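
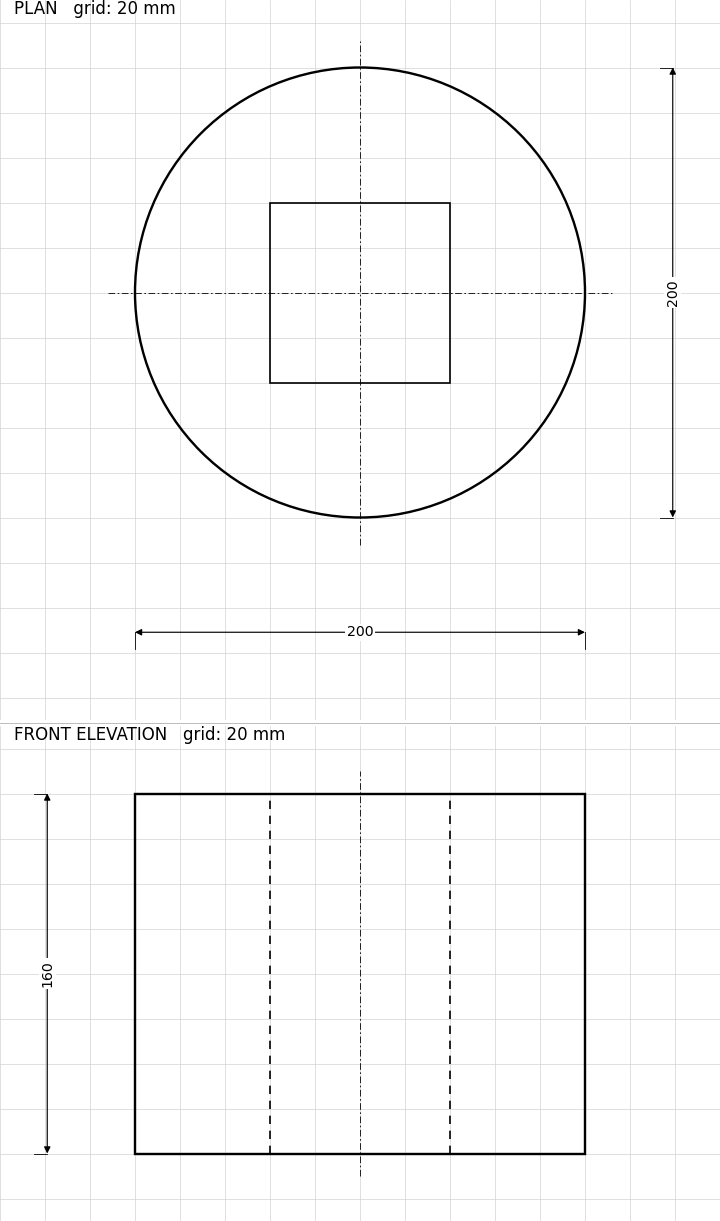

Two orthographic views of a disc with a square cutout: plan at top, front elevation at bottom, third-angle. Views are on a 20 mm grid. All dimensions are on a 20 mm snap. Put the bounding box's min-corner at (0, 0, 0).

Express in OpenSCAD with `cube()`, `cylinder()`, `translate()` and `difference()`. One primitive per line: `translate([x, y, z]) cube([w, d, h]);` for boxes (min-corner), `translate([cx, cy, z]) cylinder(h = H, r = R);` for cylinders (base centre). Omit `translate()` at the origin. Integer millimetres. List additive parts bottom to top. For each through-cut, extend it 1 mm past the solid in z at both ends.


difference() {
  translate([100, 100, 0]) cylinder(h = 160, r = 100);
  translate([60, 60, -1]) cube([80, 80, 162]);
}


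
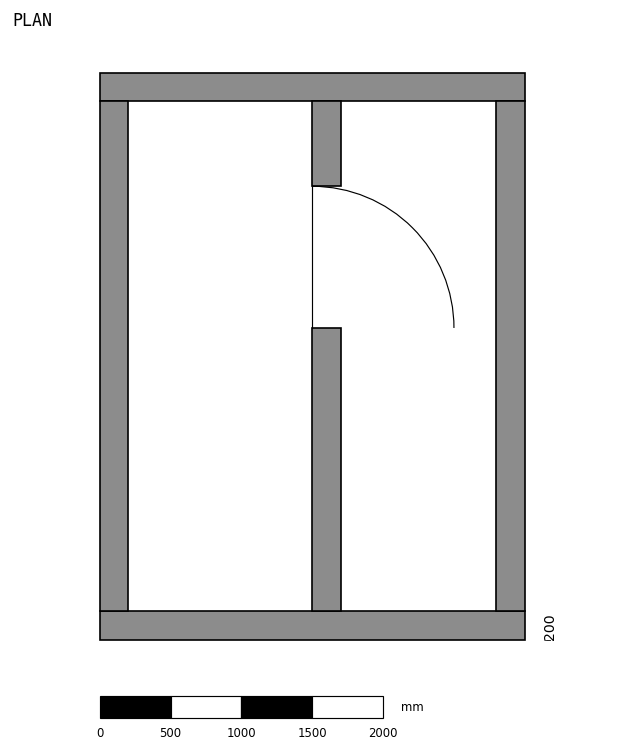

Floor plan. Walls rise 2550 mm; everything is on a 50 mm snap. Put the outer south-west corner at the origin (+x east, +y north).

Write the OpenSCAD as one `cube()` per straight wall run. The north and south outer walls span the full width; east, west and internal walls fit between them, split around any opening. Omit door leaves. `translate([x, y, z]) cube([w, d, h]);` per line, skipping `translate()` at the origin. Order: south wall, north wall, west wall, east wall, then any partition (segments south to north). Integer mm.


cube([3000, 200, 2550]);
translate([0, 3800, 0]) cube([3000, 200, 2550]);
translate([0, 200, 0]) cube([200, 3600, 2550]);
translate([2800, 200, 0]) cube([200, 3600, 2550]);
translate([1500, 200, 0]) cube([200, 2000, 2550]);
translate([1500, 3200, 0]) cube([200, 600, 2550]);


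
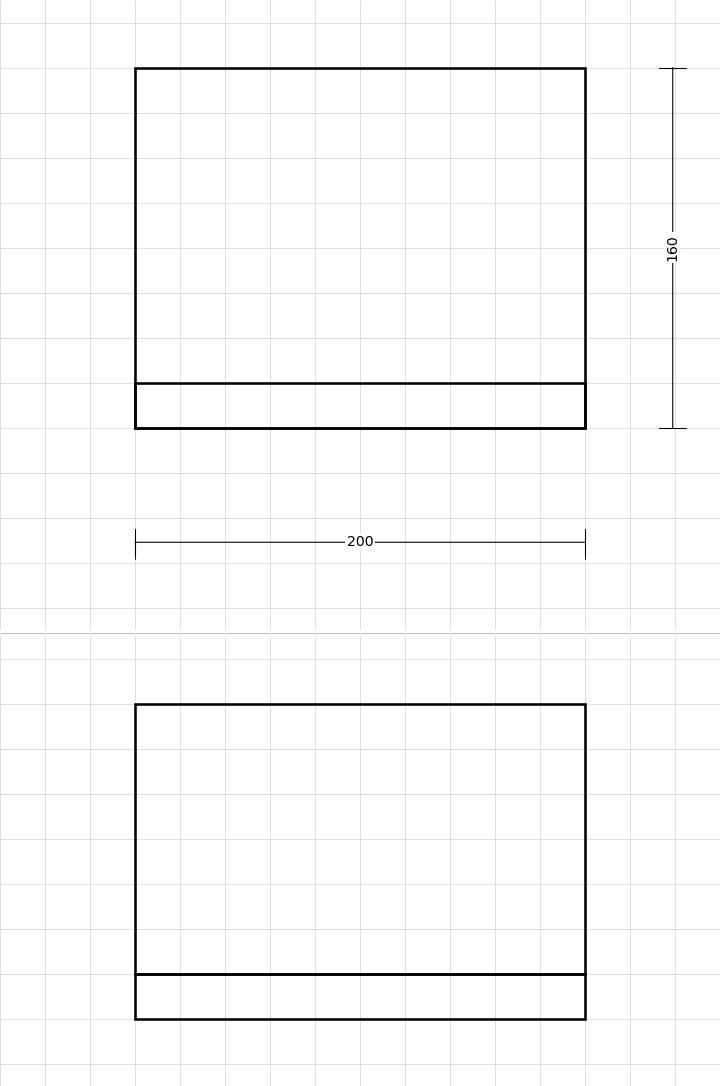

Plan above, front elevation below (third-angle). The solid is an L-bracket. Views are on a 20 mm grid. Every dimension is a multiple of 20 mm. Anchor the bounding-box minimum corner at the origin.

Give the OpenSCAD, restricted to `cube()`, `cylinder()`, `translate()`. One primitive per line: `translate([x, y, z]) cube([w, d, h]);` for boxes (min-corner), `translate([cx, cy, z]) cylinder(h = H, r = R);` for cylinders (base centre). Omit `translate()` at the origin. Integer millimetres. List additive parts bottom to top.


cube([200, 160, 20]);
translate([0, 0, 20]) cube([200, 20, 120]);


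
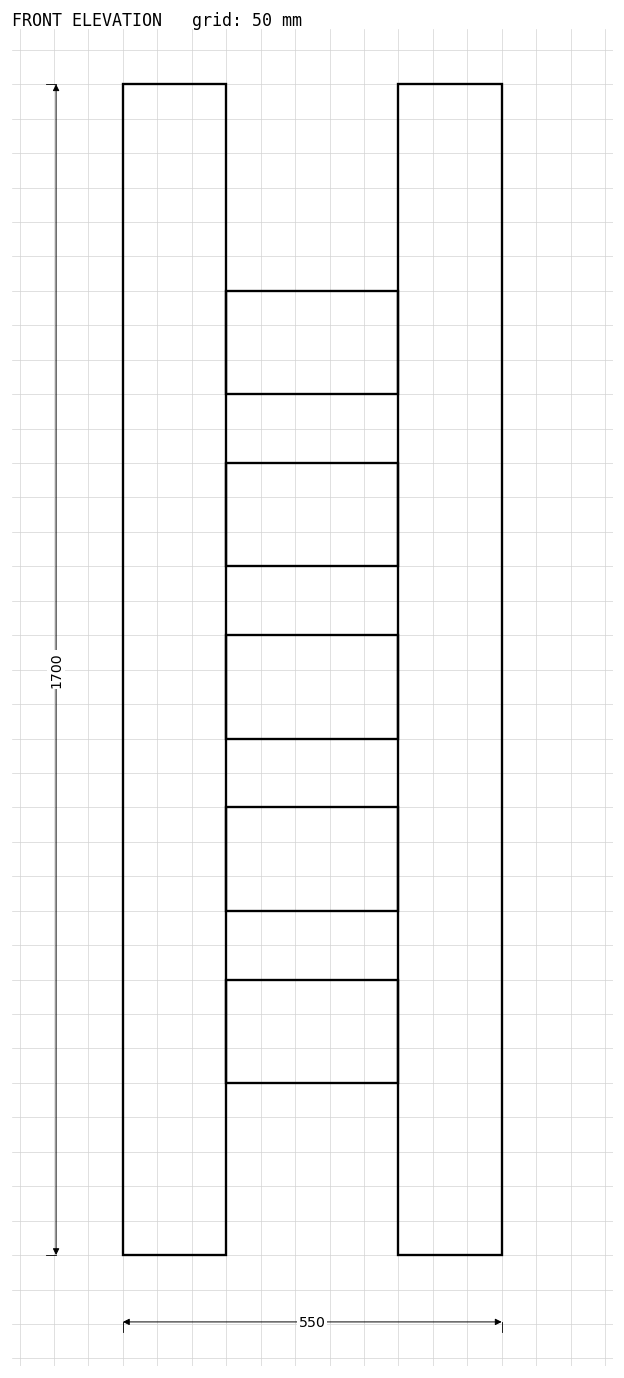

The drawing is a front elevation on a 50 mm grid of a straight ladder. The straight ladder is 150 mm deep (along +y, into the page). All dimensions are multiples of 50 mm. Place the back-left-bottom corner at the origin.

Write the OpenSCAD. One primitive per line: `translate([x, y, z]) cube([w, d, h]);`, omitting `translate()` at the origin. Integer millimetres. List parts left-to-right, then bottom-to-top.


cube([150, 150, 1700]);
translate([150, 0, 250]) cube([250, 150, 150]);
translate([150, 0, 500]) cube([250, 150, 150]);
translate([150, 0, 750]) cube([250, 150, 150]);
translate([150, 0, 1000]) cube([250, 150, 150]);
translate([150, 0, 1250]) cube([250, 150, 150]);
translate([400, 0, 0]) cube([150, 150, 1700]);


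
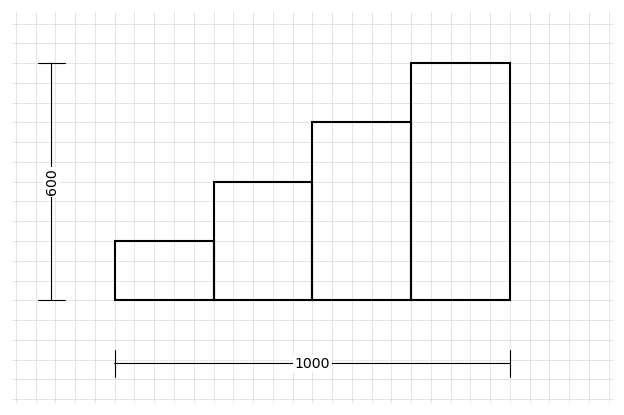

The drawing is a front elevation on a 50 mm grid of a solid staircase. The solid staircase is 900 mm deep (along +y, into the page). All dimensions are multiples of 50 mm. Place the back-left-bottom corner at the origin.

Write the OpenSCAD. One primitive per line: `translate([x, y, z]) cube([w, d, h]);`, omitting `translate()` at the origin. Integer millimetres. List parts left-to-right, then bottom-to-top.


cube([250, 900, 150]);
translate([250, 0, 0]) cube([250, 900, 300]);
translate([500, 0, 0]) cube([250, 900, 450]);
translate([750, 0, 0]) cube([250, 900, 600]);


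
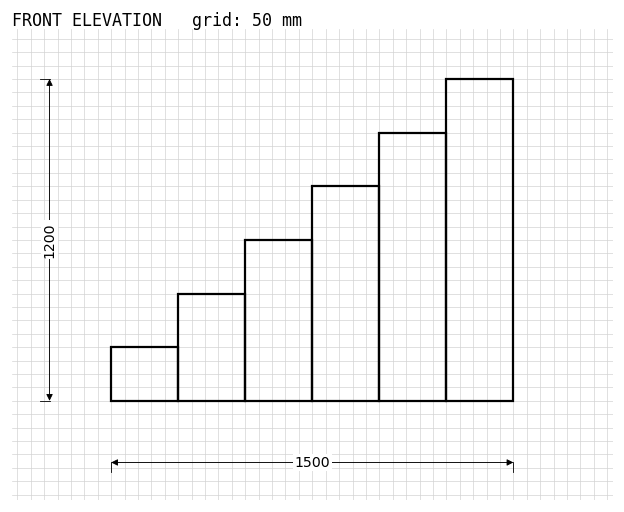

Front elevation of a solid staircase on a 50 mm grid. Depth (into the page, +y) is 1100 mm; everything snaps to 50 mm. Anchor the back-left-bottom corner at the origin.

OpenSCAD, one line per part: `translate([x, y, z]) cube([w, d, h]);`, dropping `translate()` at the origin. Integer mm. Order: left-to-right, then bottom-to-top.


cube([250, 1100, 200]);
translate([250, 0, 0]) cube([250, 1100, 400]);
translate([500, 0, 0]) cube([250, 1100, 600]);
translate([750, 0, 0]) cube([250, 1100, 800]);
translate([1000, 0, 0]) cube([250, 1100, 1000]);
translate([1250, 0, 0]) cube([250, 1100, 1200]);


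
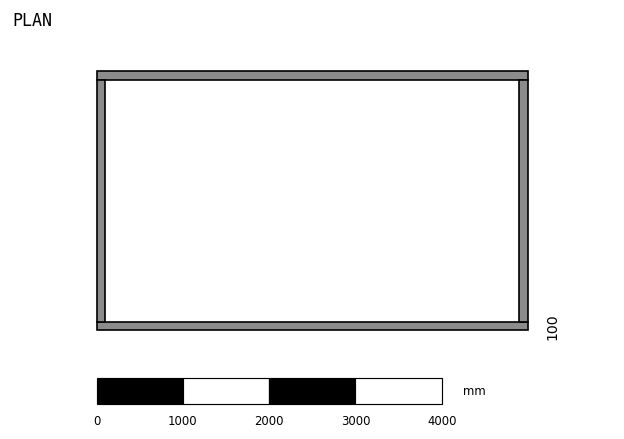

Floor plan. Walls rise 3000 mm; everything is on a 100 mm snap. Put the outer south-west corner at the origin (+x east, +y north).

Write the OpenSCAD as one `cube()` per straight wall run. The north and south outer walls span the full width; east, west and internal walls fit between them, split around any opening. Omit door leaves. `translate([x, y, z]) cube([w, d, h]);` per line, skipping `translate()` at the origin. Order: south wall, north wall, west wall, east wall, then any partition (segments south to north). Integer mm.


cube([5000, 100, 3000]);
translate([0, 2900, 0]) cube([5000, 100, 3000]);
translate([0, 100, 0]) cube([100, 2800, 3000]);
translate([4900, 100, 0]) cube([100, 2800, 3000]);


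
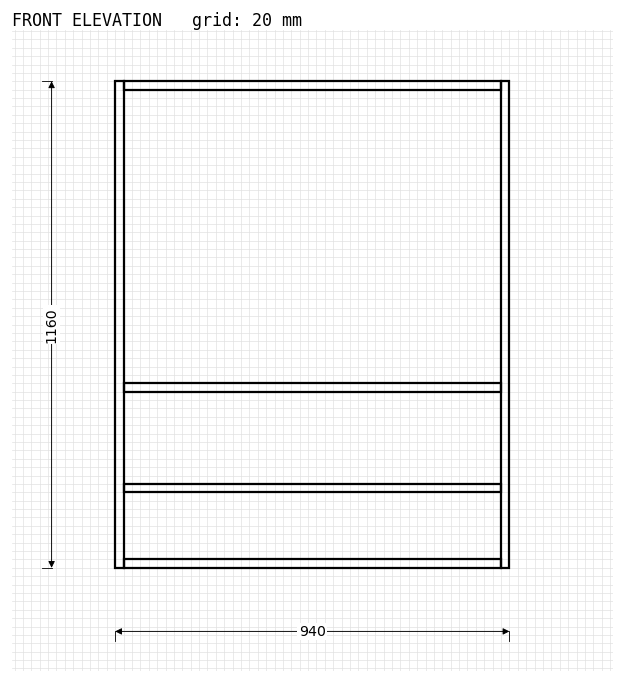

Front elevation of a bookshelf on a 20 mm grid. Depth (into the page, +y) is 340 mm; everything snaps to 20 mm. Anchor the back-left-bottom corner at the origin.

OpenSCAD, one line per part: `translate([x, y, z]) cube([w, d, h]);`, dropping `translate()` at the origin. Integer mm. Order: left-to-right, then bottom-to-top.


cube([20, 340, 1160]);
translate([20, 0, 0]) cube([900, 340, 20]);
translate([20, 0, 180]) cube([900, 340, 20]);
translate([20, 0, 420]) cube([900, 340, 20]);
translate([20, 0, 1140]) cube([900, 340, 20]);
translate([920, 0, 0]) cube([20, 340, 1160]);


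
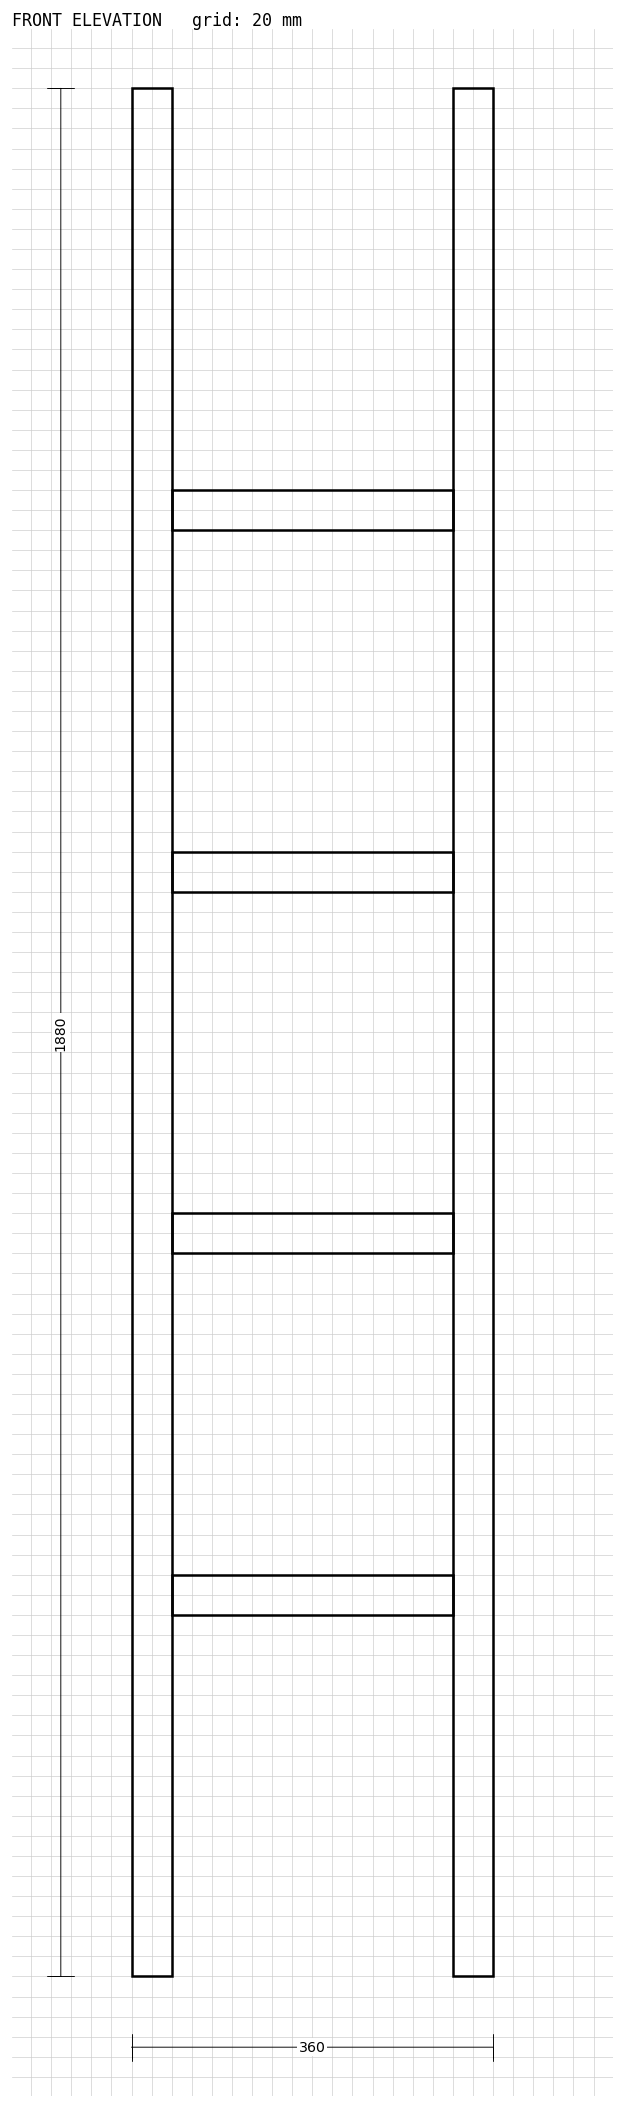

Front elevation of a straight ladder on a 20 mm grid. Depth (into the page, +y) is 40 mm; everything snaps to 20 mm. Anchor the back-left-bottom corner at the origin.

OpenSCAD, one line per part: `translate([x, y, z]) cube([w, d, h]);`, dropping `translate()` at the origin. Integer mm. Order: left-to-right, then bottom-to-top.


cube([40, 40, 1880]);
translate([40, 0, 360]) cube([280, 40, 40]);
translate([40, 0, 720]) cube([280, 40, 40]);
translate([40, 0, 1080]) cube([280, 40, 40]);
translate([40, 0, 1440]) cube([280, 40, 40]);
translate([320, 0, 0]) cube([40, 40, 1880]);


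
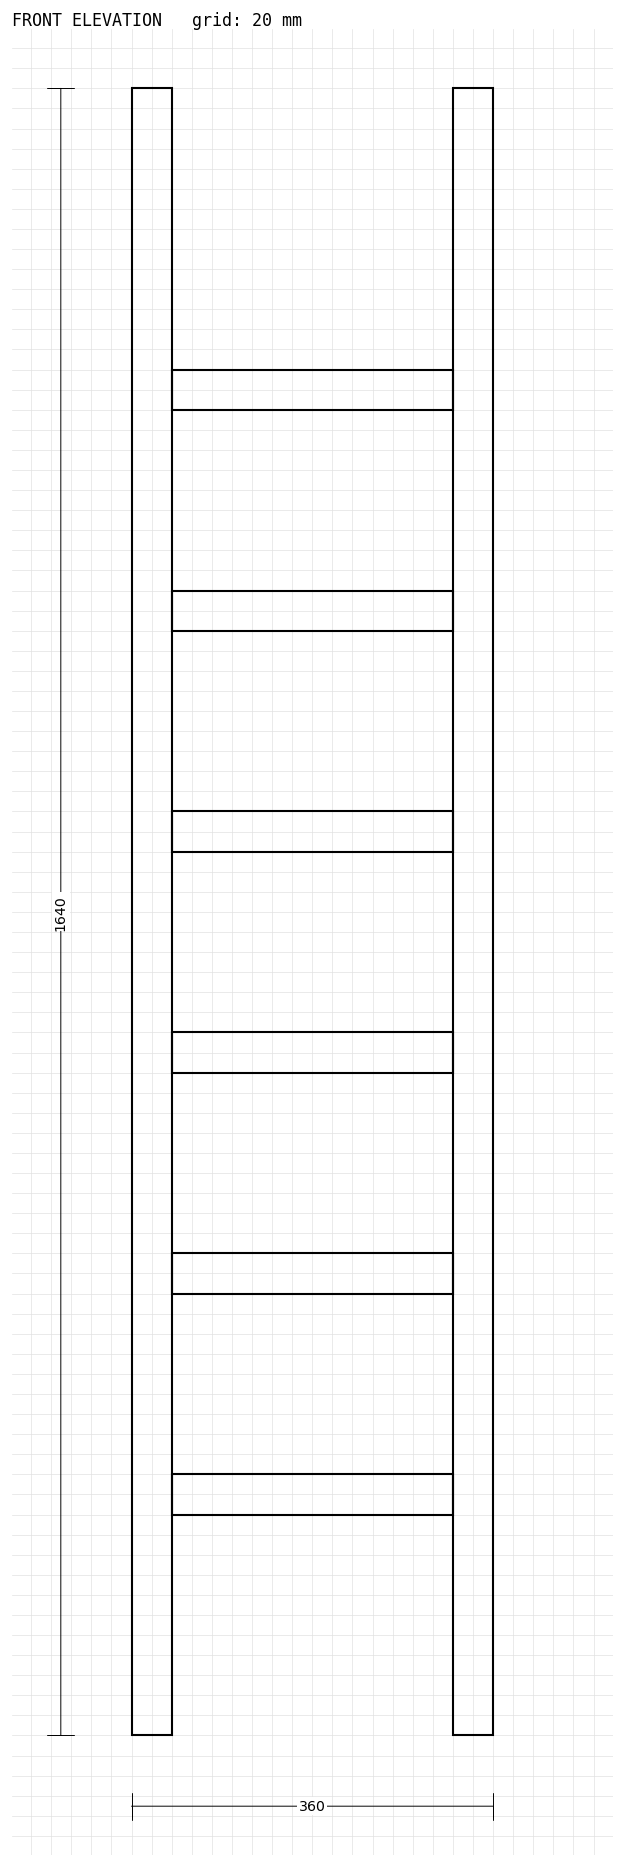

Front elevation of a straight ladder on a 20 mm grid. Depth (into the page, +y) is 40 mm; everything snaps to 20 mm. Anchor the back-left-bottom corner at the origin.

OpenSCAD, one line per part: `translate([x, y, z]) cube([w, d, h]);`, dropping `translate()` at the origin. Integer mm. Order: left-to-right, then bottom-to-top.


cube([40, 40, 1640]);
translate([40, 0, 220]) cube([280, 40, 40]);
translate([40, 0, 440]) cube([280, 40, 40]);
translate([40, 0, 660]) cube([280, 40, 40]);
translate([40, 0, 880]) cube([280, 40, 40]);
translate([40, 0, 1100]) cube([280, 40, 40]);
translate([40, 0, 1320]) cube([280, 40, 40]);
translate([320, 0, 0]) cube([40, 40, 1640]);


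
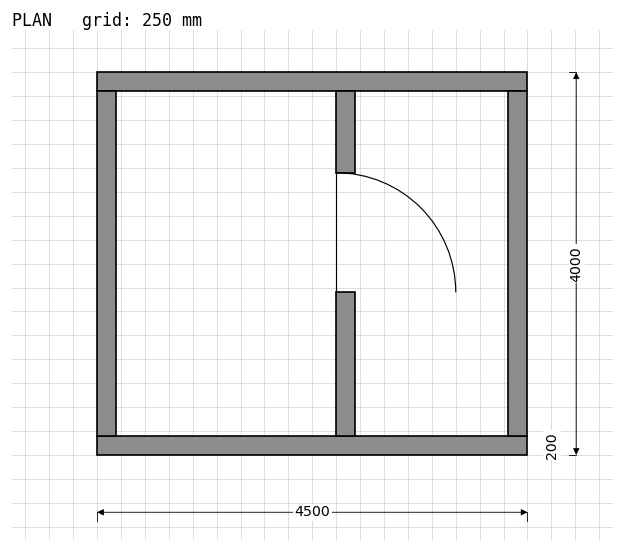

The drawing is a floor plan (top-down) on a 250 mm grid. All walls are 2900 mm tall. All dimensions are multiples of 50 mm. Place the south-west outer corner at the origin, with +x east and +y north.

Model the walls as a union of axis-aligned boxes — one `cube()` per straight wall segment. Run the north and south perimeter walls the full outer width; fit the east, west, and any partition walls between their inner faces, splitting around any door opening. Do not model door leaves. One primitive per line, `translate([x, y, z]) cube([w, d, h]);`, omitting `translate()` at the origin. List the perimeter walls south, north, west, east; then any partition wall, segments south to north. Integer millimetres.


cube([4500, 200, 2900]);
translate([0, 3800, 0]) cube([4500, 200, 2900]);
translate([0, 200, 0]) cube([200, 3600, 2900]);
translate([4300, 200, 0]) cube([200, 3600, 2900]);
translate([2500, 200, 0]) cube([200, 1500, 2900]);
translate([2500, 2950, 0]) cube([200, 850, 2900]);


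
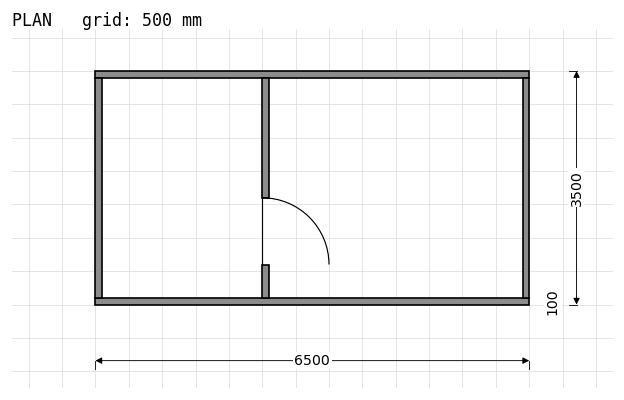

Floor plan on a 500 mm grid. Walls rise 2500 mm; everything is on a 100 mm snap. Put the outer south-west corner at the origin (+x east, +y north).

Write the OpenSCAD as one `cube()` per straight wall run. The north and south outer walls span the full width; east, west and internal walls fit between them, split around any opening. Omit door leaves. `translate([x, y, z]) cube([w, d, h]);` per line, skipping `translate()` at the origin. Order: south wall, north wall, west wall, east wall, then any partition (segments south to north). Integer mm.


cube([6500, 100, 2500]);
translate([0, 3400, 0]) cube([6500, 100, 2500]);
translate([0, 100, 0]) cube([100, 3300, 2500]);
translate([6400, 100, 0]) cube([100, 3300, 2500]);
translate([2500, 100, 0]) cube([100, 500, 2500]);
translate([2500, 1600, 0]) cube([100, 1800, 2500]);


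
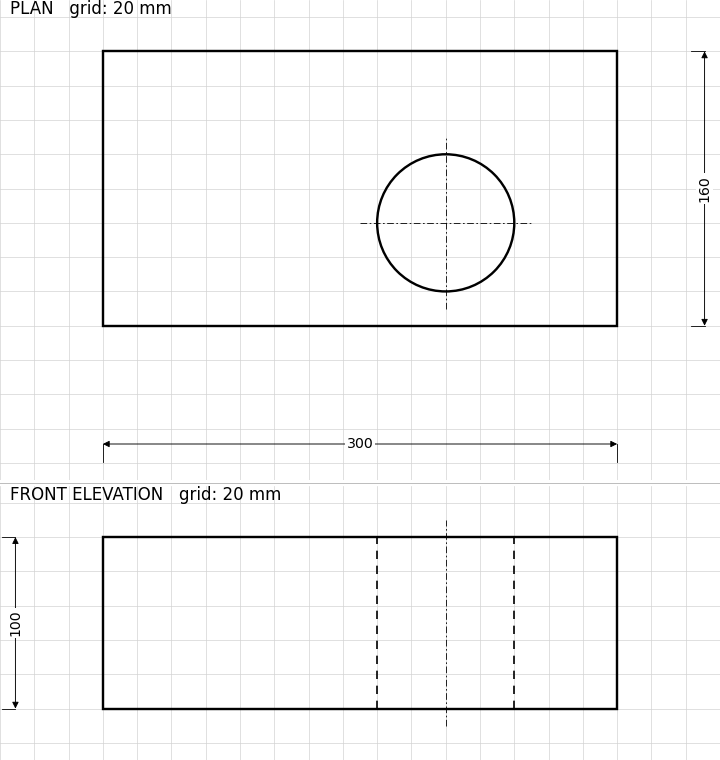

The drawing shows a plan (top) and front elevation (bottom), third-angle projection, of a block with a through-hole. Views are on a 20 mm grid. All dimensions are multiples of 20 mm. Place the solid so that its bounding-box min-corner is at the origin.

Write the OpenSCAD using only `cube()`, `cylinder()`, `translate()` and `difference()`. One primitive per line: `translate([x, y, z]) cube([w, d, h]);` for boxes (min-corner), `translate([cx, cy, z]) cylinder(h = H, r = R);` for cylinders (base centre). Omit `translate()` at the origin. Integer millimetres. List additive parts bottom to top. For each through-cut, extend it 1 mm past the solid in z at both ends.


difference() {
  cube([300, 160, 100]);
  translate([200, 60, -1]) cylinder(h = 102, r = 40);
}


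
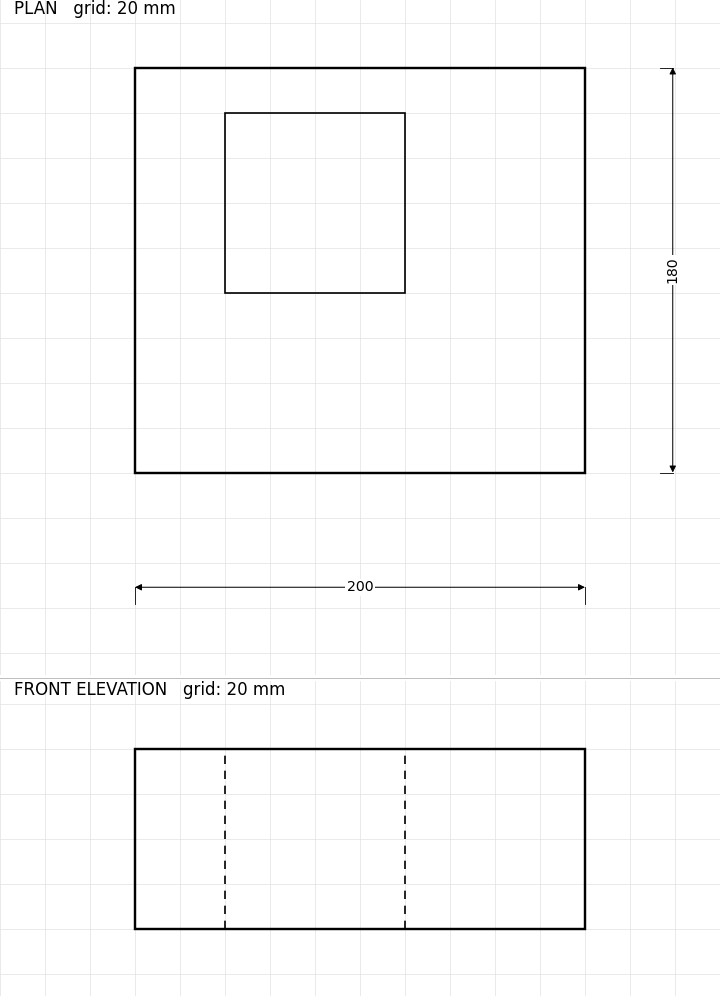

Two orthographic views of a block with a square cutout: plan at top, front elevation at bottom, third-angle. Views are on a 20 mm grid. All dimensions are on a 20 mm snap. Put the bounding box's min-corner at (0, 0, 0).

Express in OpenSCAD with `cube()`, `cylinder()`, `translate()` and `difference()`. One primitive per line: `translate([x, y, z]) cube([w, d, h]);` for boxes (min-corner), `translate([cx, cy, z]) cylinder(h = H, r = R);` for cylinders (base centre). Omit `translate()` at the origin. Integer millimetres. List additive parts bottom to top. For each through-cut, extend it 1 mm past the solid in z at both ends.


difference() {
  cube([200, 180, 80]);
  translate([40, 80, -1]) cube([80, 80, 82]);
}


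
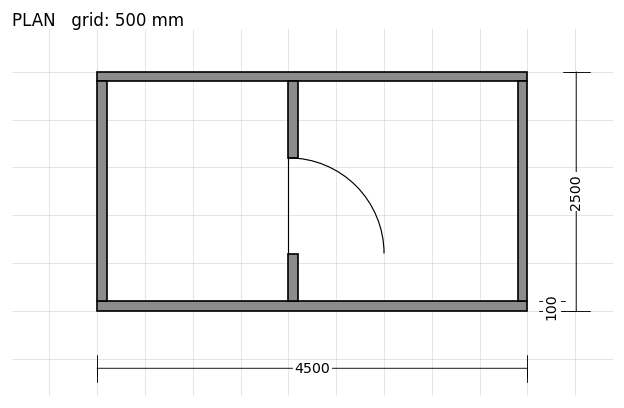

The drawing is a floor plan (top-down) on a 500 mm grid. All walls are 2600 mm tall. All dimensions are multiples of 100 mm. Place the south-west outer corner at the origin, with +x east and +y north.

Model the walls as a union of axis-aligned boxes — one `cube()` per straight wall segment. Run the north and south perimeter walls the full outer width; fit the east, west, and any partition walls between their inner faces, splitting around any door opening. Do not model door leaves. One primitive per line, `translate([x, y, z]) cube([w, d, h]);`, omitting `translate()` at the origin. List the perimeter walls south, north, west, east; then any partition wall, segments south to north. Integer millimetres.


cube([4500, 100, 2600]);
translate([0, 2400, 0]) cube([4500, 100, 2600]);
translate([0, 100, 0]) cube([100, 2300, 2600]);
translate([4400, 100, 0]) cube([100, 2300, 2600]);
translate([2000, 100, 0]) cube([100, 500, 2600]);
translate([2000, 1600, 0]) cube([100, 800, 2600]);


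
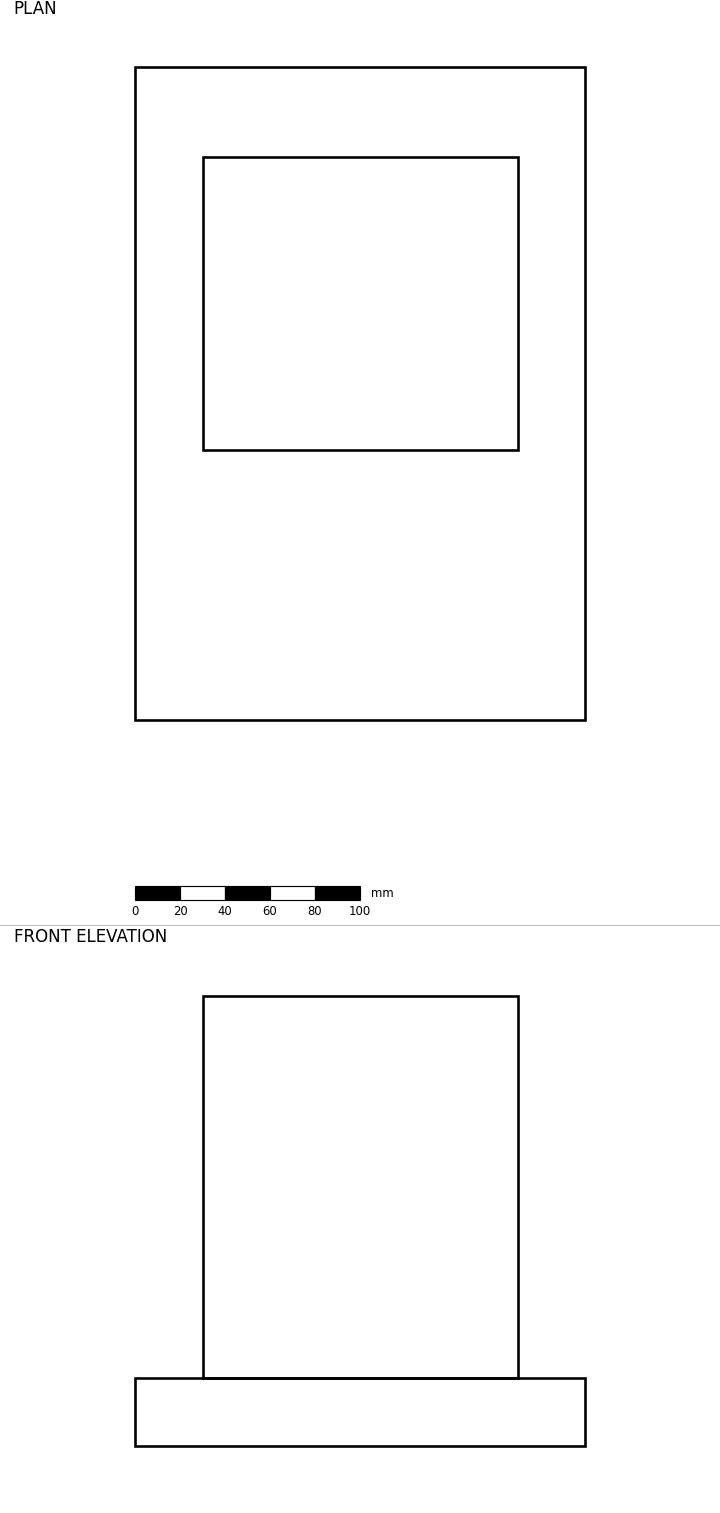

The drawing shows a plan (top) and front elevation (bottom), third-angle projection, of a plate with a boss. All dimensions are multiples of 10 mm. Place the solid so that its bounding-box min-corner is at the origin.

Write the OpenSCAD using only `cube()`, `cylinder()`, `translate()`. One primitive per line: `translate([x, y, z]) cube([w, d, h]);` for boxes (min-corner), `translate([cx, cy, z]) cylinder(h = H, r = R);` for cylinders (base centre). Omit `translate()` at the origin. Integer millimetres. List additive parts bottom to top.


cube([200, 290, 30]);
translate([30, 120, 30]) cube([140, 130, 170]);


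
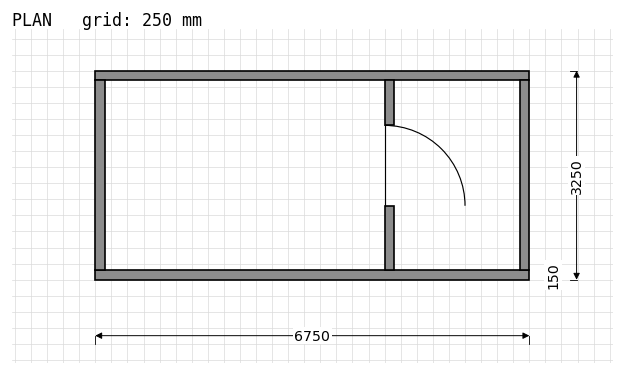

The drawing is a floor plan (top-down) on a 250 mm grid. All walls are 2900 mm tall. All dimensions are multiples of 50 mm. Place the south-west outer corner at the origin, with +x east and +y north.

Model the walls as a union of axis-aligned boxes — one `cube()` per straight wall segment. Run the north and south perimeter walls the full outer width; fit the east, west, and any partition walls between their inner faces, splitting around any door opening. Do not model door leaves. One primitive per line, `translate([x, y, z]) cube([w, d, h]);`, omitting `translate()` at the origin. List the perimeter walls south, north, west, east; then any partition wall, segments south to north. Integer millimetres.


cube([6750, 150, 2900]);
translate([0, 3100, 0]) cube([6750, 150, 2900]);
translate([0, 150, 0]) cube([150, 2950, 2900]);
translate([6600, 150, 0]) cube([150, 2950, 2900]);
translate([4500, 150, 0]) cube([150, 1000, 2900]);
translate([4500, 2400, 0]) cube([150, 700, 2900]);


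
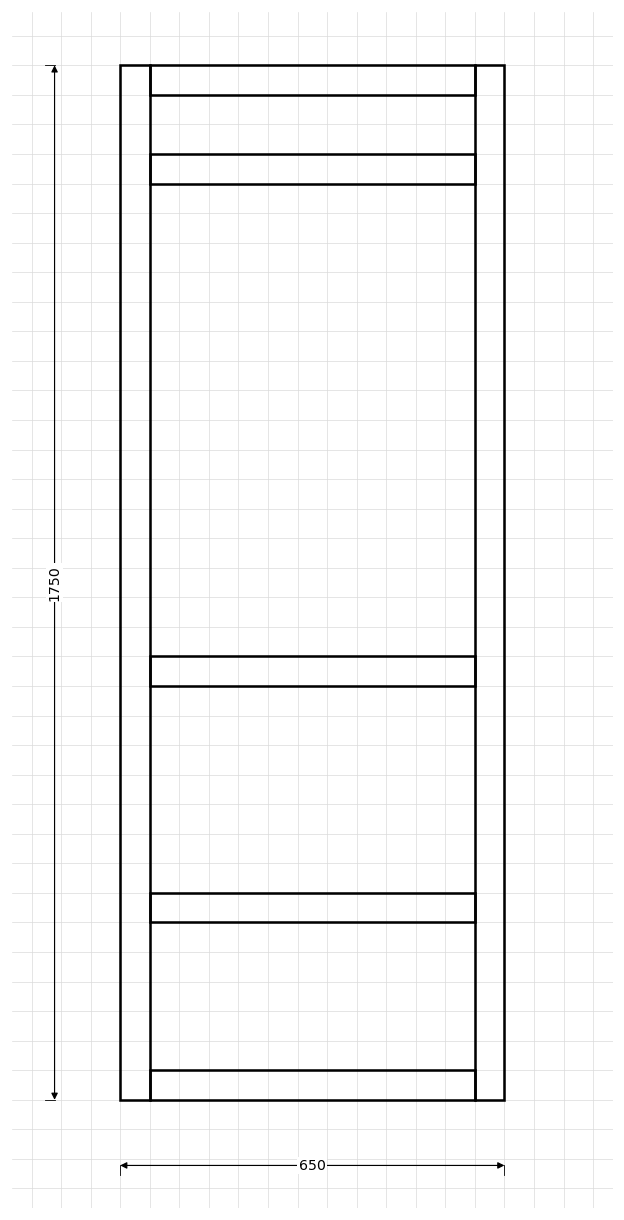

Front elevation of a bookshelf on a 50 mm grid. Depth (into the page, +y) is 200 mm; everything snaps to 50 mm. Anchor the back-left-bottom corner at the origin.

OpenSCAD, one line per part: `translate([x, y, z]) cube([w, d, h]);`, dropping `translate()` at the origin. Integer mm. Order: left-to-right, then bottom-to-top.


cube([50, 200, 1750]);
translate([50, 0, 0]) cube([550, 200, 50]);
translate([50, 0, 300]) cube([550, 200, 50]);
translate([50, 0, 700]) cube([550, 200, 50]);
translate([50, 0, 1550]) cube([550, 200, 50]);
translate([50, 0, 1700]) cube([550, 200, 50]);
translate([600, 0, 0]) cube([50, 200, 1750]);


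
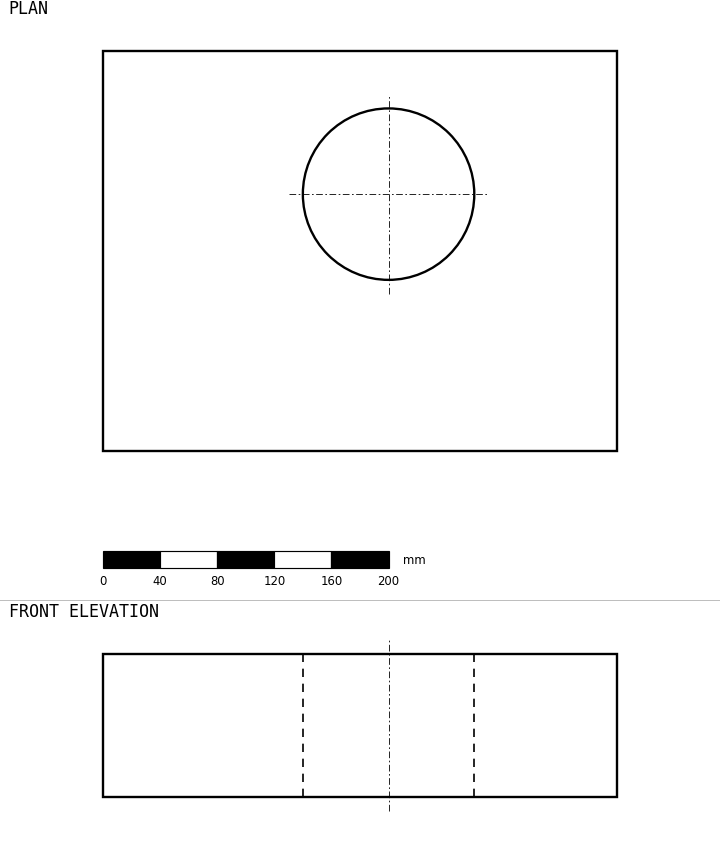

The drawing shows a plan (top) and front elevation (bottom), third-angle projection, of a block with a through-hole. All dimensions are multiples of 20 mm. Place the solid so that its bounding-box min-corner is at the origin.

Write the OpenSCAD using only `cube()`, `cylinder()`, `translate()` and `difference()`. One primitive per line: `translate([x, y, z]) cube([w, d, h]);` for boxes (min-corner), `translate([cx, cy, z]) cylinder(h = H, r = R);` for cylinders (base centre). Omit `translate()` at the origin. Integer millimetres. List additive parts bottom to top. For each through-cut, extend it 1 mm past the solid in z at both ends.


difference() {
  cube([360, 280, 100]);
  translate([200, 180, -1]) cylinder(h = 102, r = 60);
}


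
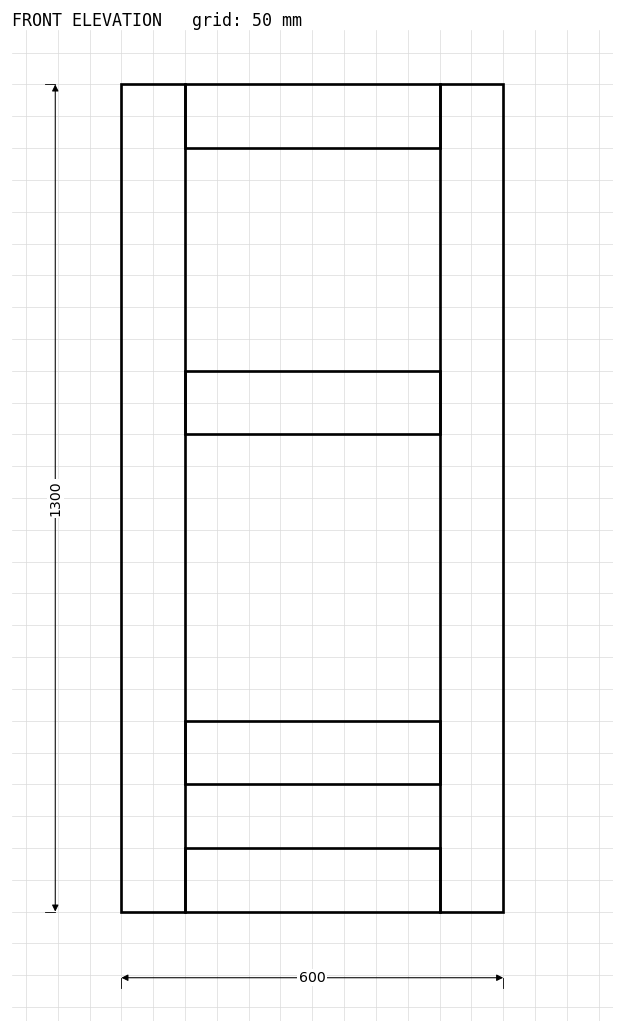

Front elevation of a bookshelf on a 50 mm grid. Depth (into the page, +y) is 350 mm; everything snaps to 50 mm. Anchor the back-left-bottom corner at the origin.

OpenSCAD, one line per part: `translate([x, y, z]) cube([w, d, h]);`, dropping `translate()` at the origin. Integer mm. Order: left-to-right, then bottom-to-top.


cube([100, 350, 1300]);
translate([100, 0, 0]) cube([400, 350, 100]);
translate([100, 0, 200]) cube([400, 350, 100]);
translate([100, 0, 750]) cube([400, 350, 100]);
translate([100, 0, 1200]) cube([400, 350, 100]);
translate([500, 0, 0]) cube([100, 350, 1300]);


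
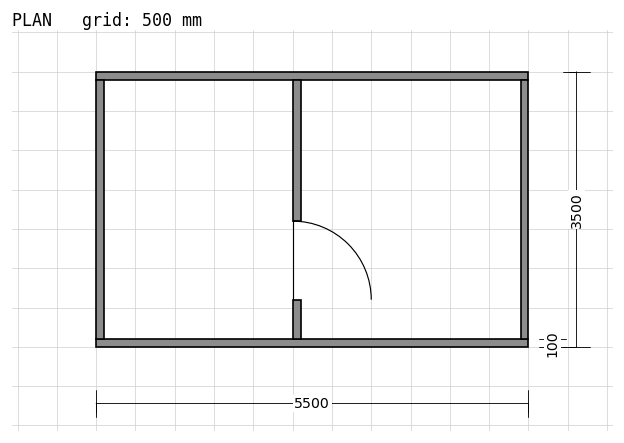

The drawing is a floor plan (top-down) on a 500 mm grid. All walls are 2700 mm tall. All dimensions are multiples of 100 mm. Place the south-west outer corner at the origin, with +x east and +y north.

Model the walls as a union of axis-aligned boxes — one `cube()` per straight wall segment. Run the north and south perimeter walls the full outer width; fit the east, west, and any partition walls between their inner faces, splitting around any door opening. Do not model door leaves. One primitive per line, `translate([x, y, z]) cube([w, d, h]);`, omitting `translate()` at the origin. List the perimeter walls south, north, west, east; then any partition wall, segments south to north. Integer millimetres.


cube([5500, 100, 2700]);
translate([0, 3400, 0]) cube([5500, 100, 2700]);
translate([0, 100, 0]) cube([100, 3300, 2700]);
translate([5400, 100, 0]) cube([100, 3300, 2700]);
translate([2500, 100, 0]) cube([100, 500, 2700]);
translate([2500, 1600, 0]) cube([100, 1800, 2700]);


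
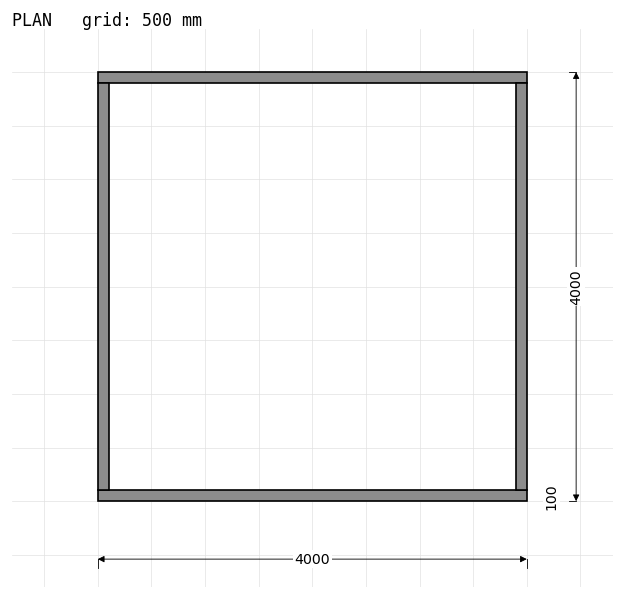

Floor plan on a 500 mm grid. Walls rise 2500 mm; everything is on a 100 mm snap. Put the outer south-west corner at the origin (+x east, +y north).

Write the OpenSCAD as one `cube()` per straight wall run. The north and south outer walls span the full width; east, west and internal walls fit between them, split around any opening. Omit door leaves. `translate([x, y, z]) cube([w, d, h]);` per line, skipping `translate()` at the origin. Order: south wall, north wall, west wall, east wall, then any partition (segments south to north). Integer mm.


cube([4000, 100, 2500]);
translate([0, 3900, 0]) cube([4000, 100, 2500]);
translate([0, 100, 0]) cube([100, 3800, 2500]);
translate([3900, 100, 0]) cube([100, 3800, 2500]);


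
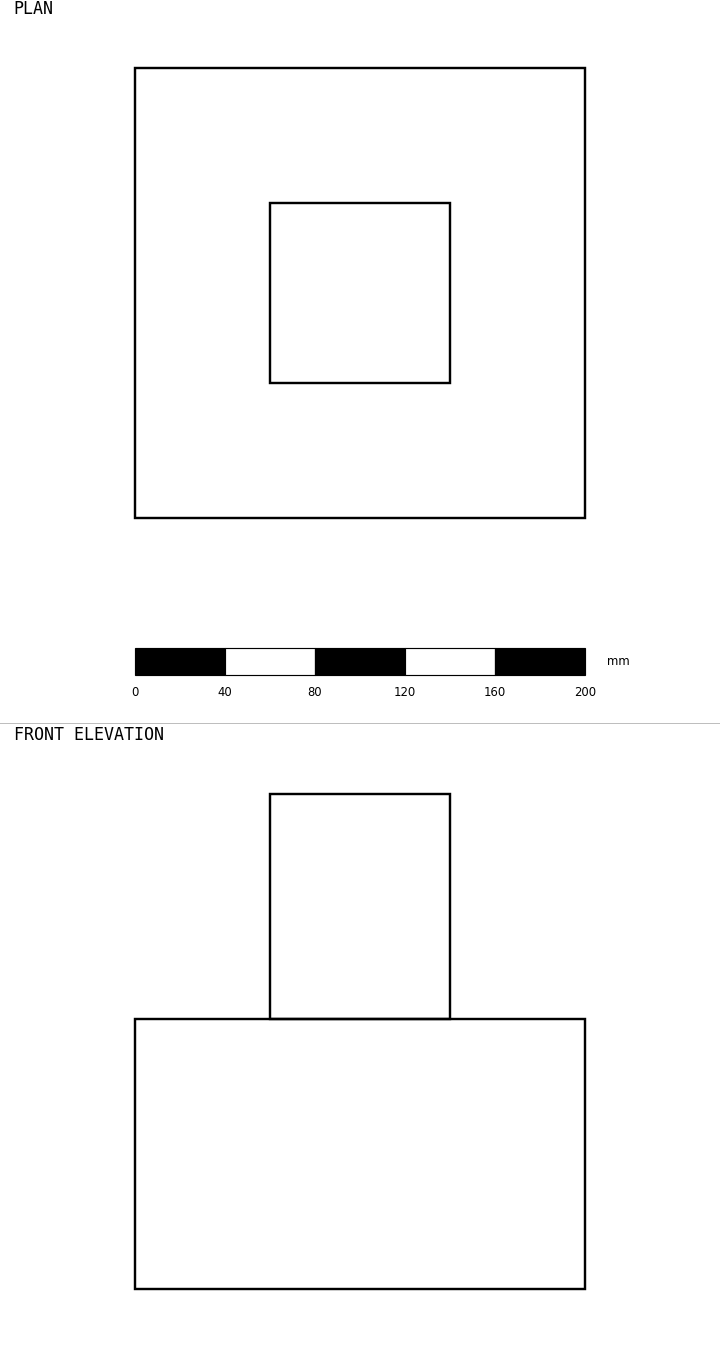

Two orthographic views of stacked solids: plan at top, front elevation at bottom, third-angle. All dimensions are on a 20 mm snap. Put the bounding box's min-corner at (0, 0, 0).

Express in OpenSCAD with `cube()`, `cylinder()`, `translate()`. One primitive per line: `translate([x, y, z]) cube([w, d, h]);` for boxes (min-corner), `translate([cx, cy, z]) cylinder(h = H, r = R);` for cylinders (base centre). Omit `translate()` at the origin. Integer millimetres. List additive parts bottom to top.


cube([200, 200, 120]);
translate([60, 60, 120]) cube([80, 80, 100]);


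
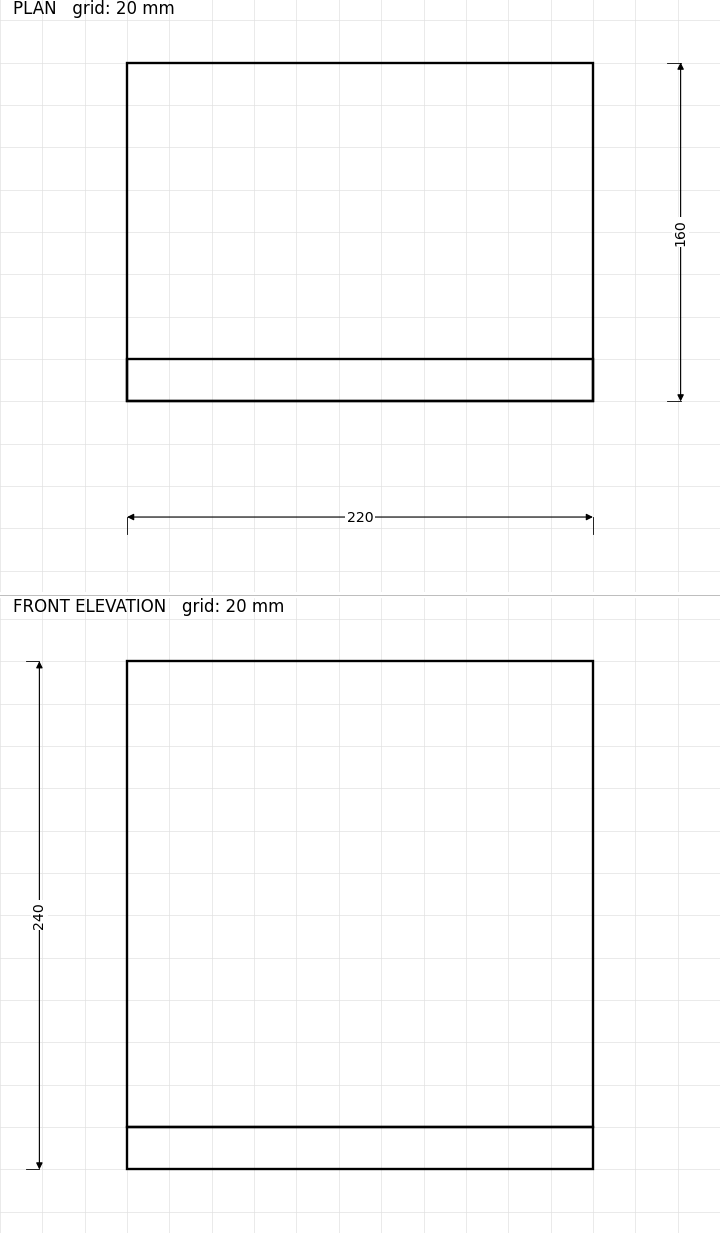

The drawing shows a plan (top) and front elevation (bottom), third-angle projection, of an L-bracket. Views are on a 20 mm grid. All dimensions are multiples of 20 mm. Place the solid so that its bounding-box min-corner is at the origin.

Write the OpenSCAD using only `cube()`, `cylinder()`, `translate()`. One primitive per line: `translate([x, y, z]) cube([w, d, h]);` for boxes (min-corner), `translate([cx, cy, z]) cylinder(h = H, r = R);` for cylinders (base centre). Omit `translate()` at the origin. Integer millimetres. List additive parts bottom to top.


cube([220, 160, 20]);
translate([0, 0, 20]) cube([220, 20, 220]);


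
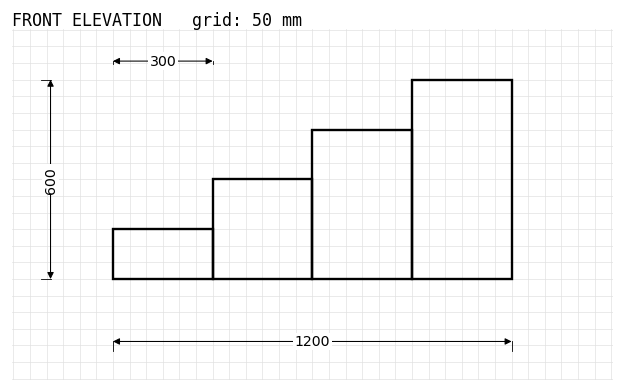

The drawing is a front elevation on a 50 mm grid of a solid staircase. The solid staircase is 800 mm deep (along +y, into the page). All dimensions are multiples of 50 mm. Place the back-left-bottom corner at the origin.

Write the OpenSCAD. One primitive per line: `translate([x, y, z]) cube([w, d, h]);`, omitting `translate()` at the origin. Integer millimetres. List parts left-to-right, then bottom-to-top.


cube([300, 800, 150]);
translate([300, 0, 0]) cube([300, 800, 300]);
translate([600, 0, 0]) cube([300, 800, 450]);
translate([900, 0, 0]) cube([300, 800, 600]);


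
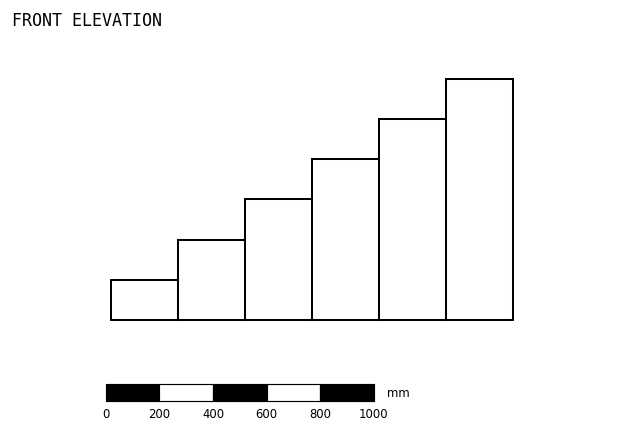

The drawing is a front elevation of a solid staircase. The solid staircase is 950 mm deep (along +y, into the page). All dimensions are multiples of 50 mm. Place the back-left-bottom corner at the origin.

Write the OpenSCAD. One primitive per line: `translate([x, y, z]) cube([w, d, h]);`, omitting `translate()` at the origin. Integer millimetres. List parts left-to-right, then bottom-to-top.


cube([250, 950, 150]);
translate([250, 0, 0]) cube([250, 950, 300]);
translate([500, 0, 0]) cube([250, 950, 450]);
translate([750, 0, 0]) cube([250, 950, 600]);
translate([1000, 0, 0]) cube([250, 950, 750]);
translate([1250, 0, 0]) cube([250, 950, 900]);


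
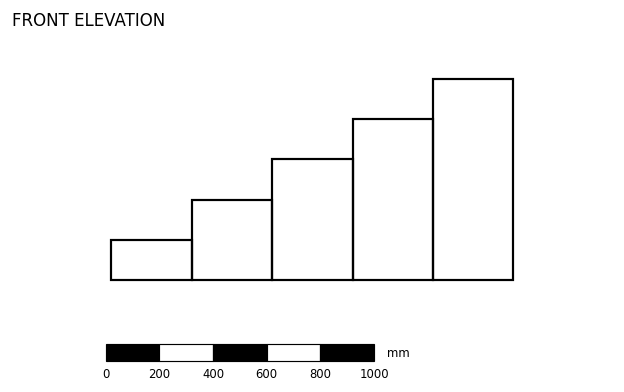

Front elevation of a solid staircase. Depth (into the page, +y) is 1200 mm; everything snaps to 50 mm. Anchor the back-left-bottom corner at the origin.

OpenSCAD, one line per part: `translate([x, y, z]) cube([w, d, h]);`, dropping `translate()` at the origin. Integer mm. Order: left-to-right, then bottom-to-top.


cube([300, 1200, 150]);
translate([300, 0, 0]) cube([300, 1200, 300]);
translate([600, 0, 0]) cube([300, 1200, 450]);
translate([900, 0, 0]) cube([300, 1200, 600]);
translate([1200, 0, 0]) cube([300, 1200, 750]);


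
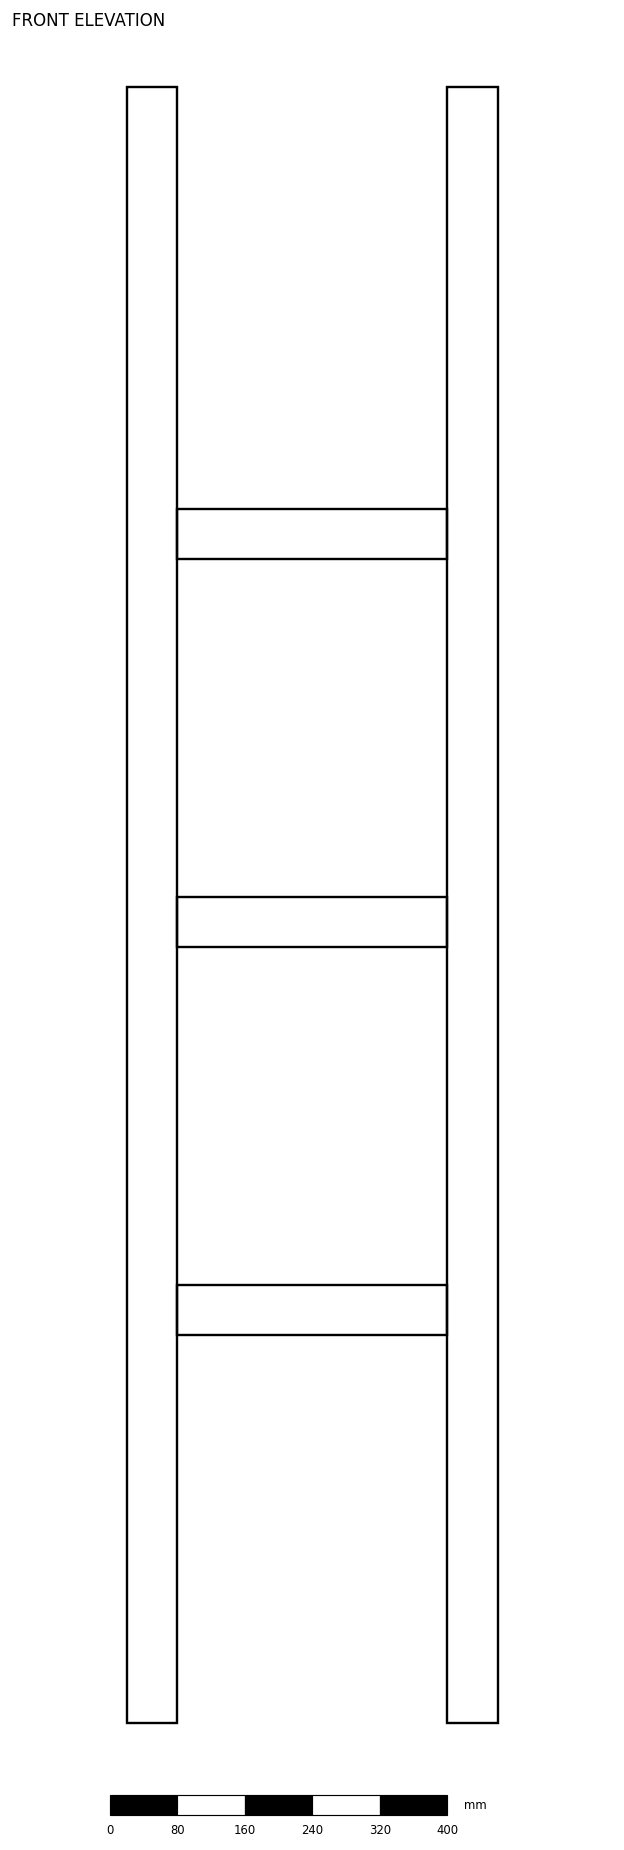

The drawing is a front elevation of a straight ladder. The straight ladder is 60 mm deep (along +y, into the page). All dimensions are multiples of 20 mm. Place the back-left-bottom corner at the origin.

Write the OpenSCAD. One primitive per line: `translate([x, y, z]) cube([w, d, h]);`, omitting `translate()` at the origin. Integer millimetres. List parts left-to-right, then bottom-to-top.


cube([60, 60, 1940]);
translate([60, 0, 460]) cube([320, 60, 60]);
translate([60, 0, 920]) cube([320, 60, 60]);
translate([60, 0, 1380]) cube([320, 60, 60]);
translate([380, 0, 0]) cube([60, 60, 1940]);


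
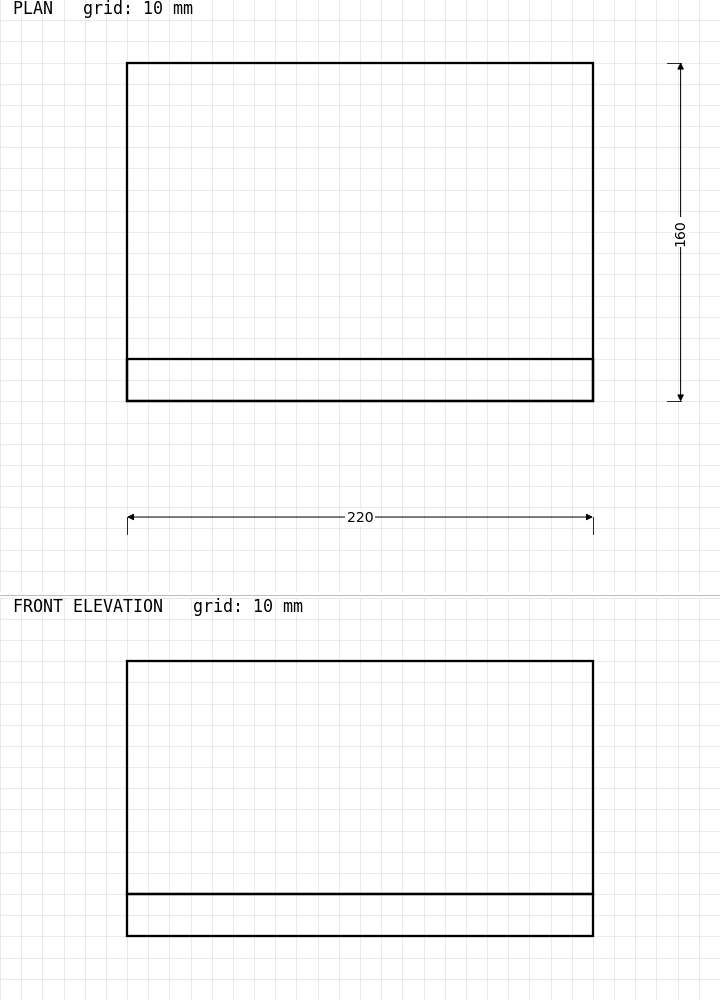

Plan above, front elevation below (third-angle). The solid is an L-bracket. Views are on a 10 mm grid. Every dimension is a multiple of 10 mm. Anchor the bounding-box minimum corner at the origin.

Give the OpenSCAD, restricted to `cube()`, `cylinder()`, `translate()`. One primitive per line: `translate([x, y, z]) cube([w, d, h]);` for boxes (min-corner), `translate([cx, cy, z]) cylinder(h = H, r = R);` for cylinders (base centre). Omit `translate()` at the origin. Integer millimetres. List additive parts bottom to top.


cube([220, 160, 20]);
translate([0, 0, 20]) cube([220, 20, 110]);


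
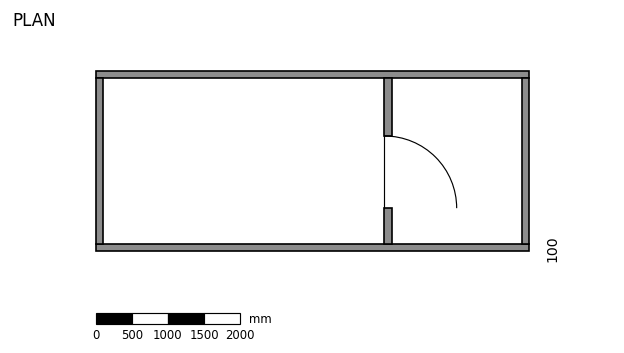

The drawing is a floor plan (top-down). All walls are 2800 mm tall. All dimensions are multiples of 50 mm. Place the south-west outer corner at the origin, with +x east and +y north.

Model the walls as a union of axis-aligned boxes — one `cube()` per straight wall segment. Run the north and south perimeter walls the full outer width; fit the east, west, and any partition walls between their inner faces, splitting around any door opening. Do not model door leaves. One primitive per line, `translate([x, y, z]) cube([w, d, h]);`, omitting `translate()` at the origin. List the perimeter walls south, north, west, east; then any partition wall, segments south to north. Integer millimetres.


cube([6000, 100, 2800]);
translate([0, 2400, 0]) cube([6000, 100, 2800]);
translate([0, 100, 0]) cube([100, 2300, 2800]);
translate([5900, 100, 0]) cube([100, 2300, 2800]);
translate([4000, 100, 0]) cube([100, 500, 2800]);
translate([4000, 1600, 0]) cube([100, 800, 2800]);


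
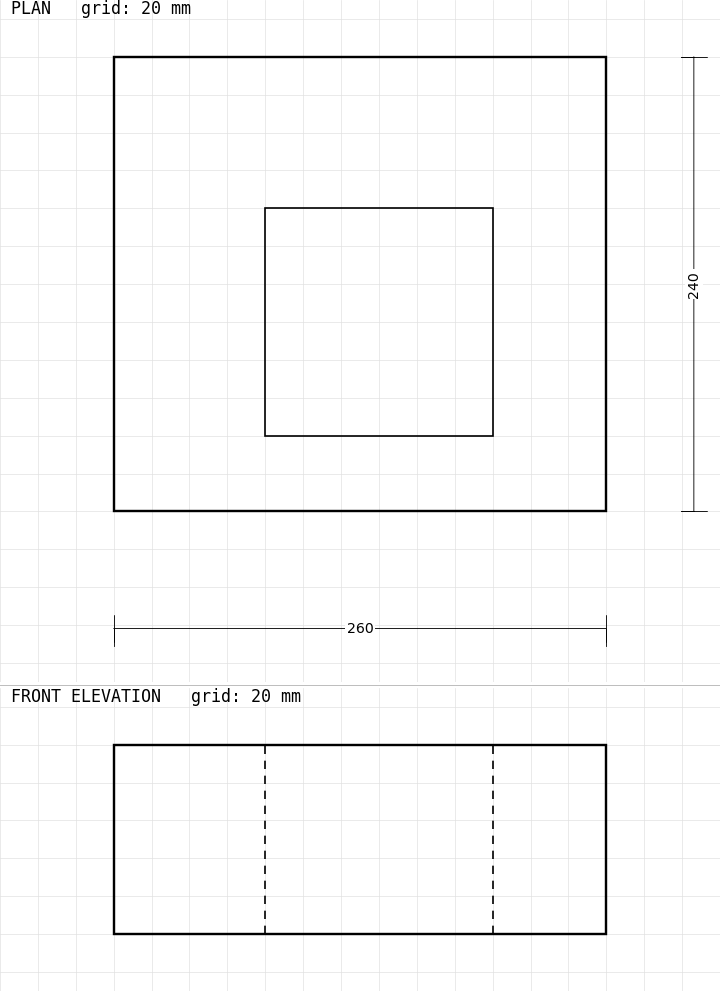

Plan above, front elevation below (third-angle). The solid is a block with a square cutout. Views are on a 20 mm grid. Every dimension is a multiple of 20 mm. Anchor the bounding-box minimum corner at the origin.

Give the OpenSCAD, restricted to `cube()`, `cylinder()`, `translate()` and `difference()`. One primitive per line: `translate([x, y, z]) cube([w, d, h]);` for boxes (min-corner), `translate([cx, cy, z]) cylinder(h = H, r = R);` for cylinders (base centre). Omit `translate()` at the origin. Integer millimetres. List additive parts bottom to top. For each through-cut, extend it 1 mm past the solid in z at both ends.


difference() {
  cube([260, 240, 100]);
  translate([80, 40, -1]) cube([120, 120, 102]);
}


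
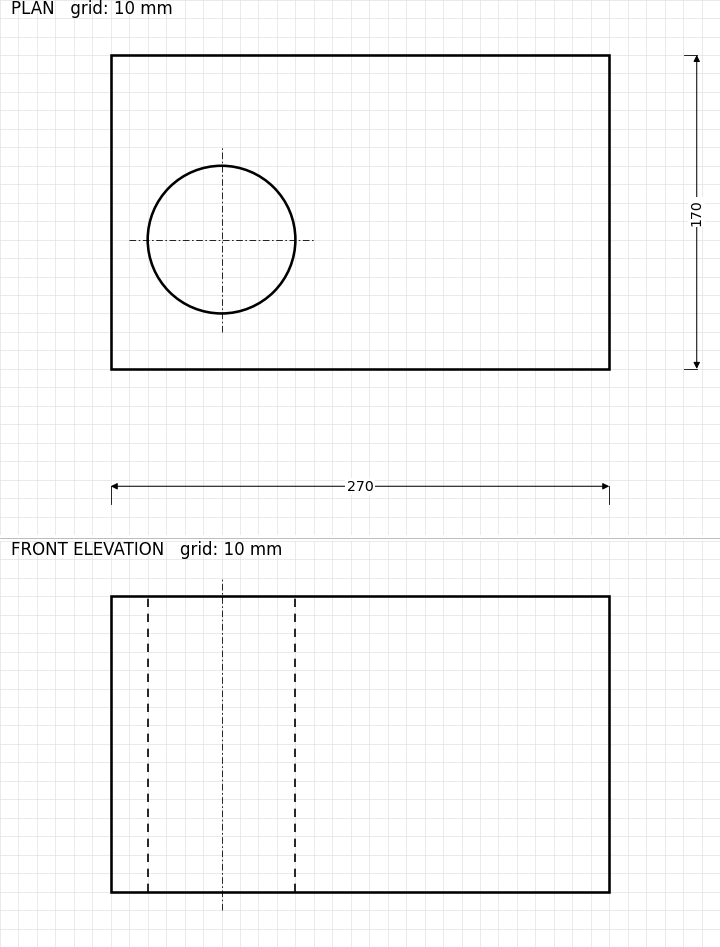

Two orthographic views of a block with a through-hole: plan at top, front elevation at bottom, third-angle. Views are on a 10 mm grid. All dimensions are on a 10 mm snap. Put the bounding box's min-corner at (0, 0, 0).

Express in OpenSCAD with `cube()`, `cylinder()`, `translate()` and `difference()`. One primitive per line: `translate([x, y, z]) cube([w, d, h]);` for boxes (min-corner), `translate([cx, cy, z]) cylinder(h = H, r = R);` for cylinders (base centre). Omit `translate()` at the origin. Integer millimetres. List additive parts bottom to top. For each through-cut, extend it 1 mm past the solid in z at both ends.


difference() {
  cube([270, 170, 160]);
  translate([60, 70, -1]) cylinder(h = 162, r = 40);
}


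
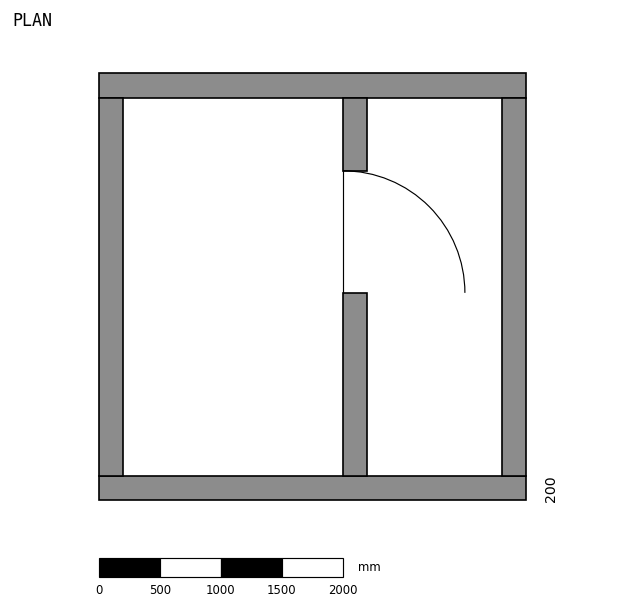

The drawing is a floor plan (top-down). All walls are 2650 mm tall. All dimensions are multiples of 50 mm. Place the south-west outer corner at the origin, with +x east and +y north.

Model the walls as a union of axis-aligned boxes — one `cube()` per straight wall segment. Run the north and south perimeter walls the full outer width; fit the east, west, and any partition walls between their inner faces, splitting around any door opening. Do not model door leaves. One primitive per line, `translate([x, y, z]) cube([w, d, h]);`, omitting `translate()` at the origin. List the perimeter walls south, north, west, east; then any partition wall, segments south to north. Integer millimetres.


cube([3500, 200, 2650]);
translate([0, 3300, 0]) cube([3500, 200, 2650]);
translate([0, 200, 0]) cube([200, 3100, 2650]);
translate([3300, 200, 0]) cube([200, 3100, 2650]);
translate([2000, 200, 0]) cube([200, 1500, 2650]);
translate([2000, 2700, 0]) cube([200, 600, 2650]);


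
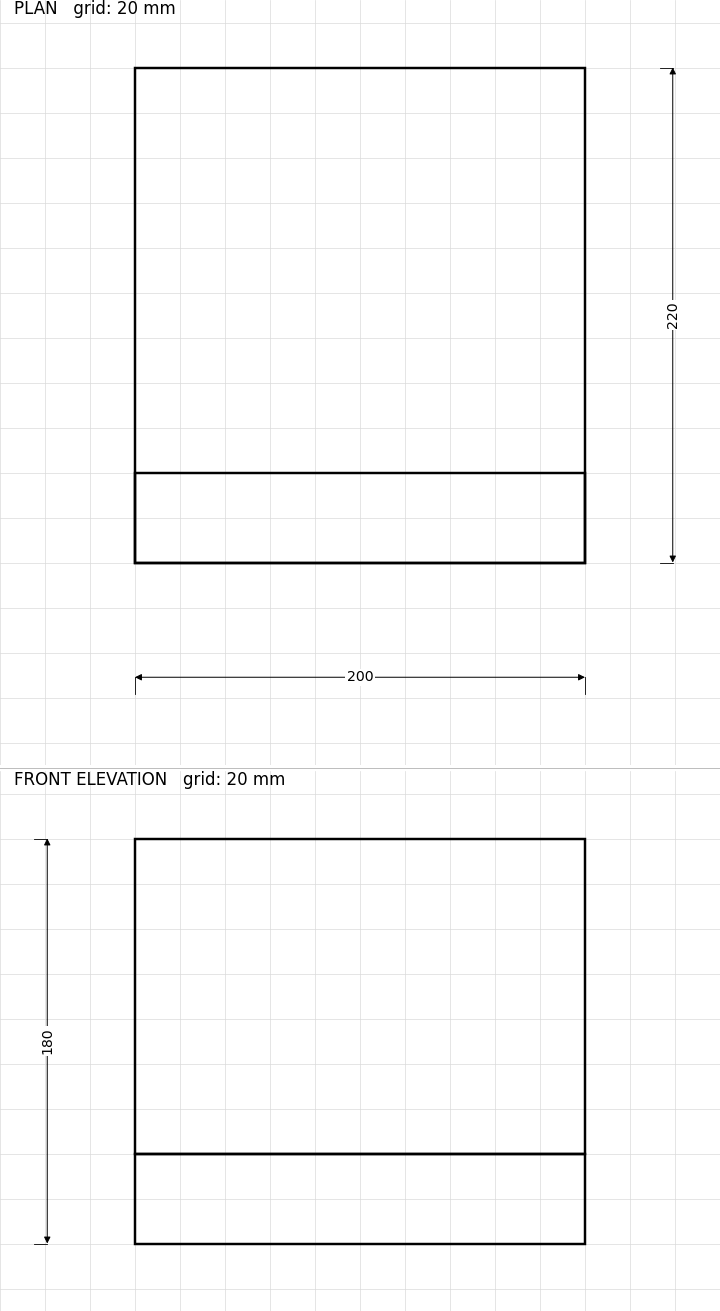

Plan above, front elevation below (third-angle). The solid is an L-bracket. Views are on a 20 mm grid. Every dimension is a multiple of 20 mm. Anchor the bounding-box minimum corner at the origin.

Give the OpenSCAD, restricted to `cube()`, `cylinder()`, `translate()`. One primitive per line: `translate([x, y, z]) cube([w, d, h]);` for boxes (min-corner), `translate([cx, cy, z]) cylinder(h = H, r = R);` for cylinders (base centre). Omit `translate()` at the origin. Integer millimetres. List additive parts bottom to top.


cube([200, 220, 40]);
translate([0, 0, 40]) cube([200, 40, 140]);


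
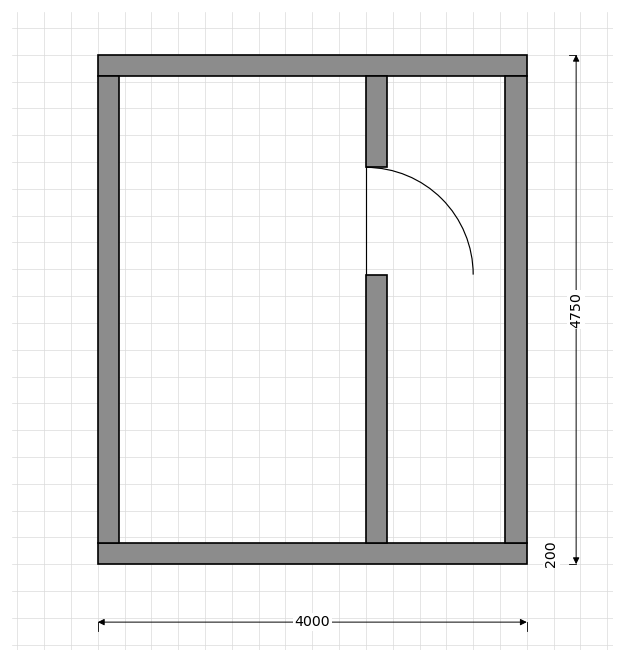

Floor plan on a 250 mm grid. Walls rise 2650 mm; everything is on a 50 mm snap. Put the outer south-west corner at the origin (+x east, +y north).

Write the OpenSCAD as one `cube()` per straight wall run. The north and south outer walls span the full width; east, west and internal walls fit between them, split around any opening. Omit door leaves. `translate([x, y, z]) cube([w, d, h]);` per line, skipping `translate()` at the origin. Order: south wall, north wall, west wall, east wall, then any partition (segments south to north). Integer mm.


cube([4000, 200, 2650]);
translate([0, 4550, 0]) cube([4000, 200, 2650]);
translate([0, 200, 0]) cube([200, 4350, 2650]);
translate([3800, 200, 0]) cube([200, 4350, 2650]);
translate([2500, 200, 0]) cube([200, 2500, 2650]);
translate([2500, 3700, 0]) cube([200, 850, 2650]);


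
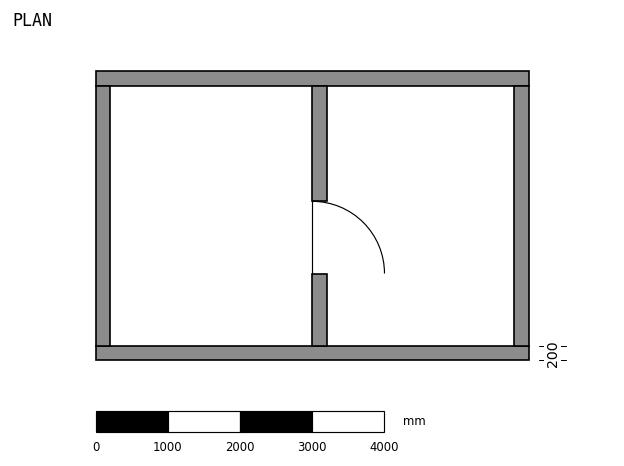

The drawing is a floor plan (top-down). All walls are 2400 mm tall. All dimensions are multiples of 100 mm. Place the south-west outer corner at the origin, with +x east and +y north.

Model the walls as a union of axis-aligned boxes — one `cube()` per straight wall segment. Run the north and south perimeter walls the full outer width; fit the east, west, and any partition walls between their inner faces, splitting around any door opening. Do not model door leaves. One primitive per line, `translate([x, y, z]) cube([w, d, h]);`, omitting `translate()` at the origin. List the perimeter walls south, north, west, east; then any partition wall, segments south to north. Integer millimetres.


cube([6000, 200, 2400]);
translate([0, 3800, 0]) cube([6000, 200, 2400]);
translate([0, 200, 0]) cube([200, 3600, 2400]);
translate([5800, 200, 0]) cube([200, 3600, 2400]);
translate([3000, 200, 0]) cube([200, 1000, 2400]);
translate([3000, 2200, 0]) cube([200, 1600, 2400]);


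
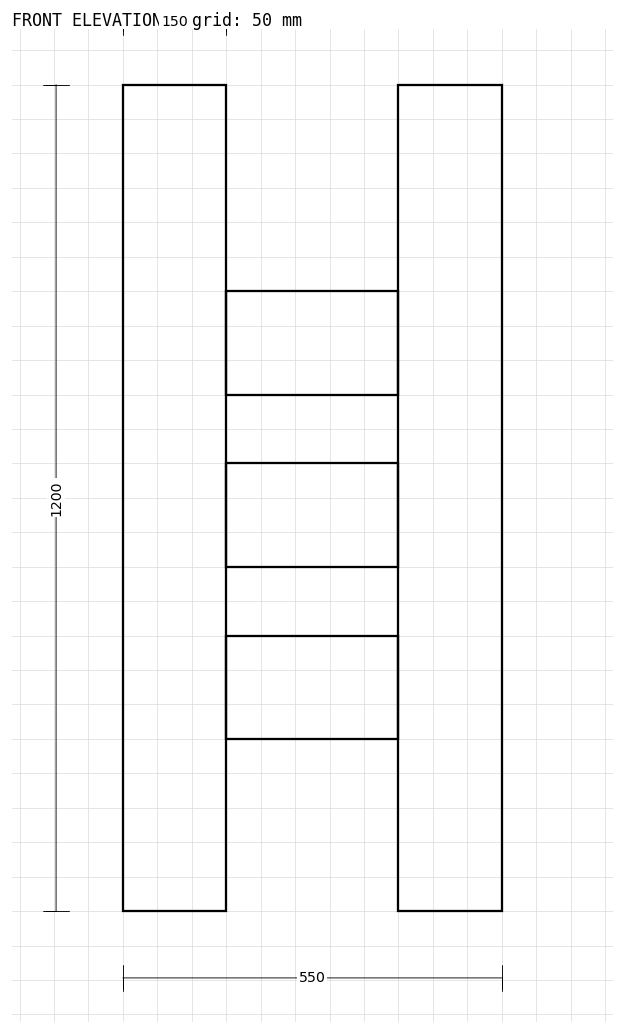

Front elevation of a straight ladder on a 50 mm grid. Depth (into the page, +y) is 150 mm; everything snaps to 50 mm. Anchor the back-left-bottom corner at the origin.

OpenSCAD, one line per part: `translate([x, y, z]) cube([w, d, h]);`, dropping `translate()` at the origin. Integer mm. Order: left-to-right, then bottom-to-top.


cube([150, 150, 1200]);
translate([150, 0, 250]) cube([250, 150, 150]);
translate([150, 0, 500]) cube([250, 150, 150]);
translate([150, 0, 750]) cube([250, 150, 150]);
translate([400, 0, 0]) cube([150, 150, 1200]);
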